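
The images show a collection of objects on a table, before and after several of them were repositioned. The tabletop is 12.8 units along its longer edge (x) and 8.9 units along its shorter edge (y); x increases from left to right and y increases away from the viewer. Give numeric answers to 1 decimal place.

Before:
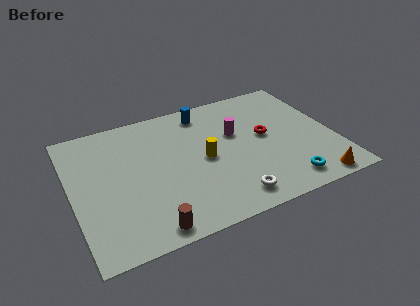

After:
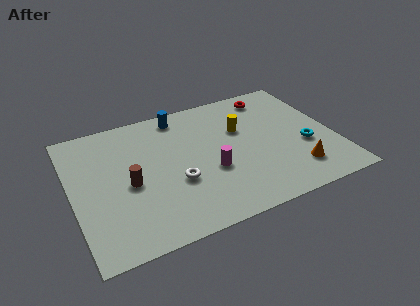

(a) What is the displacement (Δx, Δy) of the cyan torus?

(1.3, 2.1)

The cyan torus was at about (10.0, 1.3) and moved to about (11.3, 3.4).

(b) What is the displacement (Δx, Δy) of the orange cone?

(-0.7, 1.1)

The orange cone was at about (11.3, 0.8) and moved to about (10.6, 1.9).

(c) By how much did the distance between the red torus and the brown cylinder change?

+1.0

The distance was about 7.3 in the first image and 8.3 in the second, so they moved 1.0 units further apart.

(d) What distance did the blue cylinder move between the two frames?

1.2

From (6.8, 7.6) to (5.6, 7.8), the blue cylinder covered √(1.2² + 0.2²) ≈ 1.2 units.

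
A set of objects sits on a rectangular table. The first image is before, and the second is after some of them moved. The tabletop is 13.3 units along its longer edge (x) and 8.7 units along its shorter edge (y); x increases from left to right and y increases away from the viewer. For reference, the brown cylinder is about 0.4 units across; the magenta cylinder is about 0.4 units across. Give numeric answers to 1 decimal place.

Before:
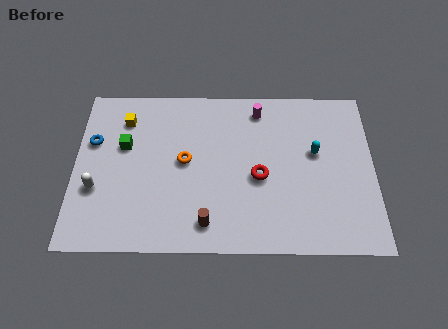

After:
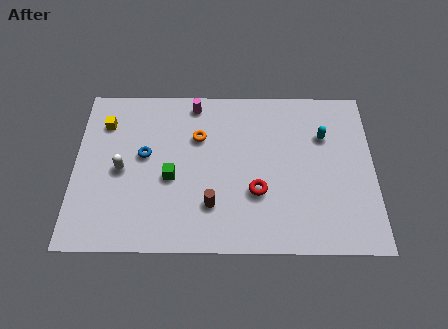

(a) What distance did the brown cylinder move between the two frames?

0.9

From (5.9, 1.4) to (6.1, 2.3), the brown cylinder covered √(0.2² + 0.9²) ≈ 0.9 units.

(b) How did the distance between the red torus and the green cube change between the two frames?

-2.3

Before: roughly 6.2 units apart; after: 3.9. That's 2.3 units closer together.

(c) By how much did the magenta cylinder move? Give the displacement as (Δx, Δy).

(-2.9, 0.3)

The magenta cylinder started near (8.2, 7.4) and ended near (5.3, 7.7).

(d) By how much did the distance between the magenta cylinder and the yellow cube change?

-1.9

They were about 6.0 units apart before and 4.1 after — 1.9 units closer together.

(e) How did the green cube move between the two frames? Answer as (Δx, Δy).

(2.1, -1.7)

The green cube was at about (2.2, 5.4) and moved to about (4.3, 3.7).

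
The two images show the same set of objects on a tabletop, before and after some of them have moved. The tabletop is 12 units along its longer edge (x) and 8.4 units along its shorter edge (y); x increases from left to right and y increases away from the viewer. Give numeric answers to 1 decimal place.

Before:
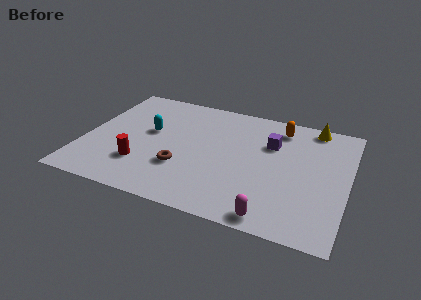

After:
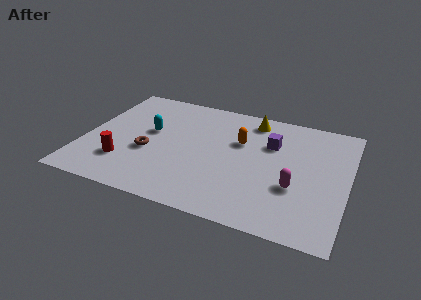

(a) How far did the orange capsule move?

2.3

The orange capsule moved from about (8.7, 7.0) to (7.0, 5.4), a distance of √(1.7² + 1.6²) ≈ 2.3.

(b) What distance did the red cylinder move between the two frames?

0.8

From (2.8, 2.3) to (2.0, 2.2), the red cylinder covered √(0.8² + 0.1²) ≈ 0.8 units.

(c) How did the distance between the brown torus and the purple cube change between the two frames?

+1.1

They were about 4.8 units apart before and 5.9 after — 1.1 units further apart.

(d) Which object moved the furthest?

the yellow cone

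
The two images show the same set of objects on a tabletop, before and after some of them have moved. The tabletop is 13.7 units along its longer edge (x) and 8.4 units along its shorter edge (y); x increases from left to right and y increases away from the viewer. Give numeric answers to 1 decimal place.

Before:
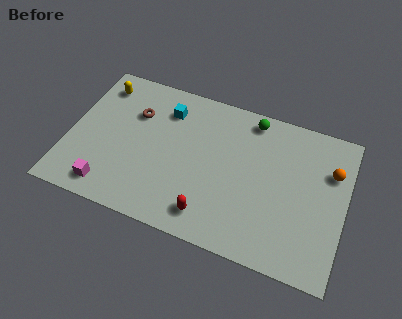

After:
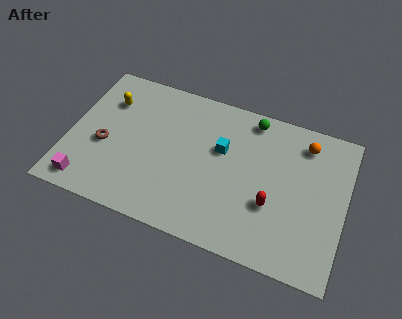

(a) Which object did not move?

the green sphere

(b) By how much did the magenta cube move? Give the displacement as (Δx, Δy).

(-1.1, -0.1)

The magenta cube was at about (2.3, 1.2) and moved to about (1.2, 1.1).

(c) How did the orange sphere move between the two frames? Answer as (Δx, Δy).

(-1.4, 1.1)

From the two frames, the orange sphere sits at roughly (12.9, 5.8) before and (11.5, 6.9) after.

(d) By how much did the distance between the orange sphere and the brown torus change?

+0.5

They were about 9.8 units apart before and 10.3 after — 0.5 units further apart.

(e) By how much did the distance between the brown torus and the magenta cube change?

-2.2

Before: roughly 4.7 units apart; after: 2.5. That's 2.2 units closer together.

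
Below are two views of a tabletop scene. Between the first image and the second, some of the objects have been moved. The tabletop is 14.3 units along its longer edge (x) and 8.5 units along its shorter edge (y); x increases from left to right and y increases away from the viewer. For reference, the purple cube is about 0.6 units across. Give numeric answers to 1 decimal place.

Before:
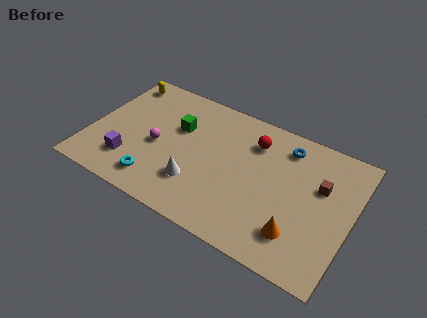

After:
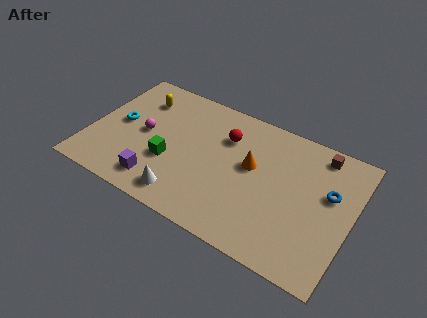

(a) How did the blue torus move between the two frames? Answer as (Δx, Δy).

(2.6, -1.8)

The blue torus was at about (10.4, 7.0) and moved to about (13.0, 5.2).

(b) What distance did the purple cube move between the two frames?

1.8

From (2.4, 2.1) to (4.1, 1.5), the purple cube covered √(1.7² + 0.6²) ≈ 1.8 units.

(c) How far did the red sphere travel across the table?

1.6

The red sphere was near (8.7, 6.5) before and (7.2, 6.1) after, so it travelled √(1.5² + 0.4²) ≈ 1.6 units.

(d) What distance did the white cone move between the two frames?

1.2

The white cone was near (6.1, 2.4) before and (5.6, 1.3) after, so it travelled √(0.5² + 1.1²) ≈ 1.2 units.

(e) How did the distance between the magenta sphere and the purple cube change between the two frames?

+0.9

Before: roughly 2.1 units apart; after: 3.0. That's 0.9 units further apart.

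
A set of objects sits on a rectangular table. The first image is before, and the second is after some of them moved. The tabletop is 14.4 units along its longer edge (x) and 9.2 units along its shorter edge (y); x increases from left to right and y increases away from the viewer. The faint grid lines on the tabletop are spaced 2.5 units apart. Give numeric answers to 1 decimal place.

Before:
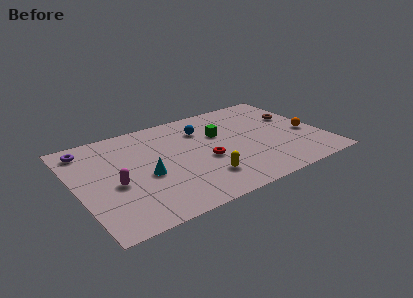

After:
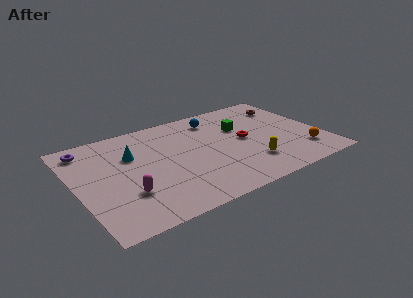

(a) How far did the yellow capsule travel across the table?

2.8

The yellow capsule moved from about (7.0, 2.2) to (9.8, 2.3), a distance of √(2.8² + 0.1²) ≈ 2.8.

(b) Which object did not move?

the purple torus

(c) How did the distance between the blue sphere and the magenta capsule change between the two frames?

+1.3

Before: roughly 6.3 units apart; after: 7.6. That's 1.3 units further apart.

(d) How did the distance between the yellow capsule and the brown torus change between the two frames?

-1.4

Before: roughly 7.2 units apart; after: 5.8. That's 1.4 units closer together.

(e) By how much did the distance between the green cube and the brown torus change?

-1.3

Before: roughly 4.6 units apart; after: 3.3. That's 1.3 units closer together.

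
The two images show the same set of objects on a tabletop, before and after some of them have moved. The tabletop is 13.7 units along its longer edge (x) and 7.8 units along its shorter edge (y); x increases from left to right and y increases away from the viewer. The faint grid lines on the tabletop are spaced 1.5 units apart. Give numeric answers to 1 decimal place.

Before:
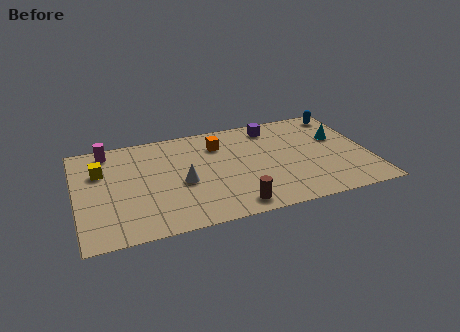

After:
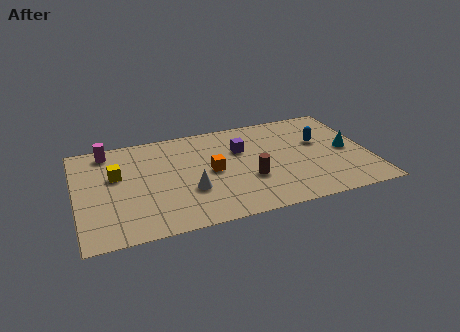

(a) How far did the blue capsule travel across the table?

2.4

The blue capsule was near (12.8, 6.8) before and (11.5, 4.8) after, so it travelled √(1.3² + 2.0²) ≈ 2.4 units.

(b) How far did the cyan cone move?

1.1

From (12.4, 4.9) to (12.7, 3.8), the cyan cone covered √(0.3² + 1.1²) ≈ 1.1 units.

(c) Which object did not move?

the magenta cylinder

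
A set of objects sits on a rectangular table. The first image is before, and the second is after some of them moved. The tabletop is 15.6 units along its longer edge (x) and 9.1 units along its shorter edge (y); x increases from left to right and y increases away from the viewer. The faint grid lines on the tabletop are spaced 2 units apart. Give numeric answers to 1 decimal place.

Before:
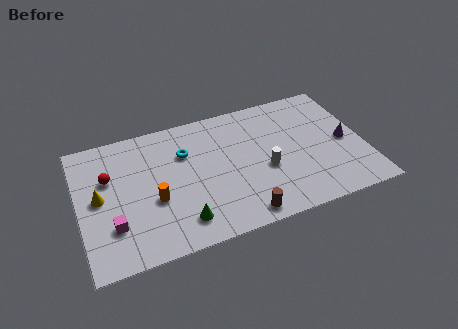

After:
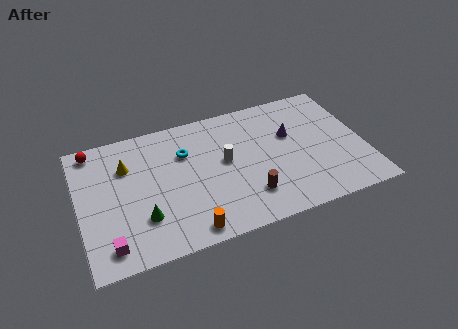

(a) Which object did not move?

the cyan torus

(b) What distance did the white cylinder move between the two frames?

2.5

From (10.1, 3.7) to (8.0, 5.0), the white cylinder covered √(2.1² + 1.3²) ≈ 2.5 units.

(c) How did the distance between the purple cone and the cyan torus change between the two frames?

-3.1

They were about 8.9 units apart before and 5.8 after — 3.1 units closer together.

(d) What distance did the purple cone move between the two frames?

3.2

From (14.6, 4.3) to (11.7, 5.7), the purple cone covered √(2.9² + 1.4²) ≈ 3.2 units.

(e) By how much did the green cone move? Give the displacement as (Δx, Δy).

(-2.0, 0.9)

The green cone started near (5.3, 1.7) and ended near (3.3, 2.6).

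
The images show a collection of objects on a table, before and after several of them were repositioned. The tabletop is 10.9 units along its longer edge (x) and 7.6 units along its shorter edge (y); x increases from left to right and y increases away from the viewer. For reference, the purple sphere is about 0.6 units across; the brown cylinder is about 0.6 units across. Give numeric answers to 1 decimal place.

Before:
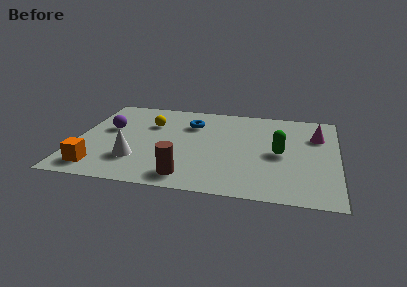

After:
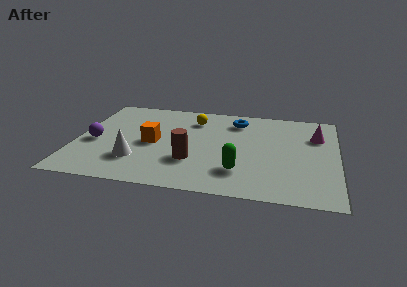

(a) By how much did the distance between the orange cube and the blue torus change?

-1.4

The distance was about 5.6 in the first image and 4.2 in the second, so they moved 1.4 units closer together.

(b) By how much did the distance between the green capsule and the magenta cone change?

+2.3

Before: roughly 2.3 units apart; after: 4.6. That's 2.3 units further apart.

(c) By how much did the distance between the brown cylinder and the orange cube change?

-1.6

The distance was about 3.7 in the first image and 2.1 in the second, so they moved 1.6 units closer together.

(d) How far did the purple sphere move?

1.3

The purple sphere moved from about (1.3, 4.5) to (0.8, 3.3), a distance of √(0.5² + 1.2²) ≈ 1.3.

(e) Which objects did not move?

the magenta cone and the white cone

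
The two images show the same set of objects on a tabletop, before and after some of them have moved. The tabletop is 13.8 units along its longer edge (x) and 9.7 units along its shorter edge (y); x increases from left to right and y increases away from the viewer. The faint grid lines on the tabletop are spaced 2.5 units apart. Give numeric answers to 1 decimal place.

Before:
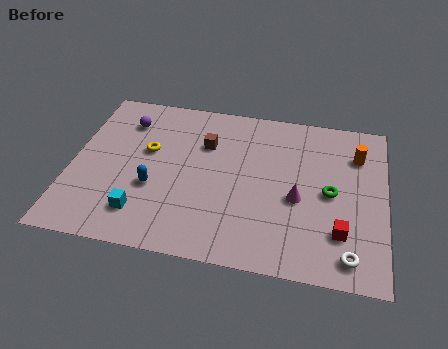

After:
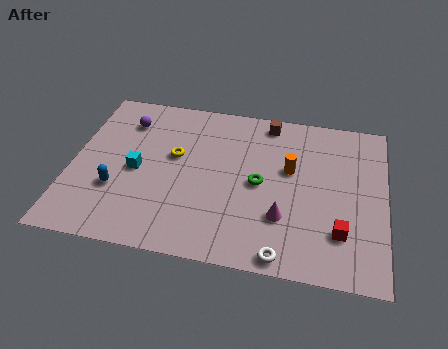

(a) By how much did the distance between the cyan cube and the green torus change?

-3.1

They were about 8.5 units apart before and 5.4 after — 3.1 units closer together.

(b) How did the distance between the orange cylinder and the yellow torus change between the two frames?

-4.2

The distance was about 9.3 in the first image and 5.1 in the second, so they moved 4.2 units closer together.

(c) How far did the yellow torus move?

1.2

The yellow torus moved from about (3.3, 5.8) to (4.5, 5.7), a distance of √(1.2² + 0.1²) ≈ 1.2.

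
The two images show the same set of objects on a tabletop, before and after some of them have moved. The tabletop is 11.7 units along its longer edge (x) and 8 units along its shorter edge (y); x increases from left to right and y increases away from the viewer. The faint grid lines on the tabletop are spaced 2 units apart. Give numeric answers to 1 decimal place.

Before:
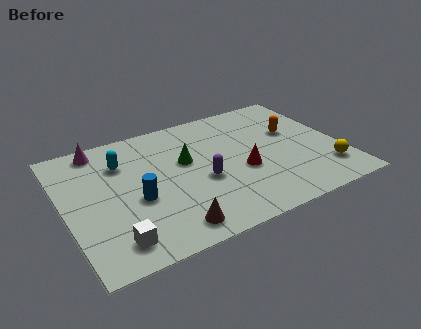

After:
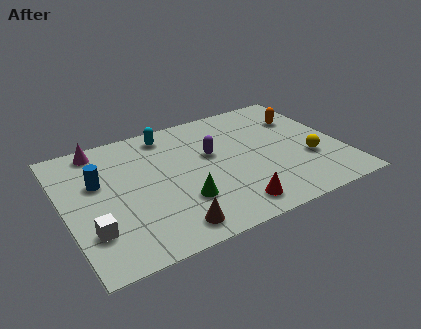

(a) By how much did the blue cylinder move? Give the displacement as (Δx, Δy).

(-1.4, 1.7)

From the two frames, the blue cylinder sits at roughly (2.9, 3.3) before and (1.5, 5.0) after.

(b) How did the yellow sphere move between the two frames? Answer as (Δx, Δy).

(-0.6, 1.0)

The yellow sphere started near (10.8, 1.8) and ended near (10.2, 2.8).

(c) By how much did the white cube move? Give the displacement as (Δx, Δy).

(-0.8, 0.9)

The white cube started near (1.7, 1.3) and ended near (0.9, 2.2).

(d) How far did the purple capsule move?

1.6

From (5.7, 3.3) to (6.3, 4.8), the purple capsule covered √(0.6² + 1.5²) ≈ 1.6 units.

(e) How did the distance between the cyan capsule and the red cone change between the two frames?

+0.5

They were about 5.5 units apart before and 6.0 after — 0.5 units further apart.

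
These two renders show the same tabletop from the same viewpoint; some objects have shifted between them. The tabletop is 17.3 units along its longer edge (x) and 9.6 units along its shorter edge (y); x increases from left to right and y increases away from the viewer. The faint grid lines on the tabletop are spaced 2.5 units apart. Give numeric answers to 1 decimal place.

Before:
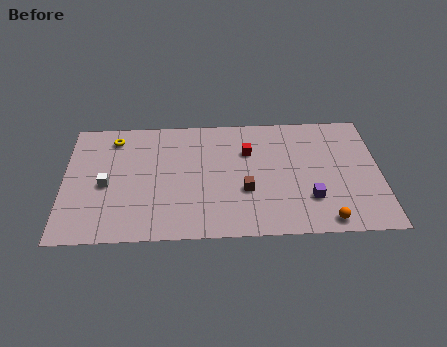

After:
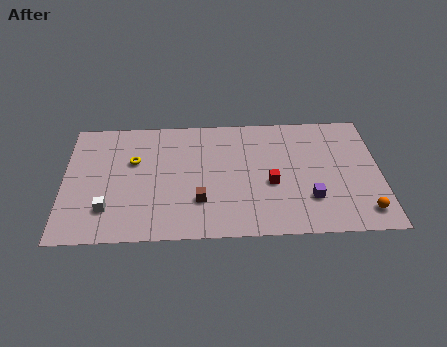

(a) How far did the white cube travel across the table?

1.9

The white cube moved from about (2.3, 4.3) to (2.4, 2.4), a distance of √(0.1² + 1.9²) ≈ 1.9.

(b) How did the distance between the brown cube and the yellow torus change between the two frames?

-3.6

Before: roughly 8.5 units apart; after: 4.9. That's 3.6 units closer together.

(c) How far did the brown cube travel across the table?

2.6

The brown cube moved from about (9.9, 3.5) to (7.4, 2.8), a distance of √(2.5² + 0.7²) ≈ 2.6.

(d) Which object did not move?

the purple cube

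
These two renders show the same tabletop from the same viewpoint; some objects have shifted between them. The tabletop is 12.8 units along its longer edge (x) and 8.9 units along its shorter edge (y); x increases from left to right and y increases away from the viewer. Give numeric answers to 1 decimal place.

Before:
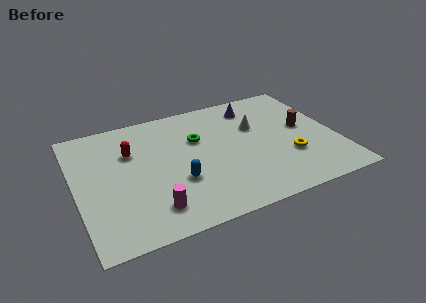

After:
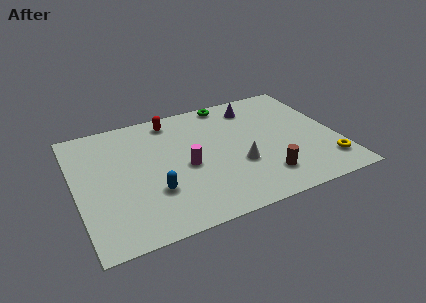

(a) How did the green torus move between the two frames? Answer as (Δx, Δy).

(1.8, 2.3)

From the two frames, the green torus sits at roughly (6.1, 5.8) before and (7.9, 8.1) after.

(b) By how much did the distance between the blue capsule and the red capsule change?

+1.6

Before: roughly 3.5 units apart; after: 5.1. That's 1.6 units further apart.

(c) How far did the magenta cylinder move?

3.0

From (3.4, 1.7) to (5.3, 4.0), the magenta cylinder covered √(1.9² + 2.3²) ≈ 3.0 units.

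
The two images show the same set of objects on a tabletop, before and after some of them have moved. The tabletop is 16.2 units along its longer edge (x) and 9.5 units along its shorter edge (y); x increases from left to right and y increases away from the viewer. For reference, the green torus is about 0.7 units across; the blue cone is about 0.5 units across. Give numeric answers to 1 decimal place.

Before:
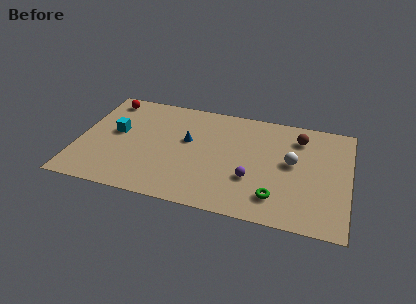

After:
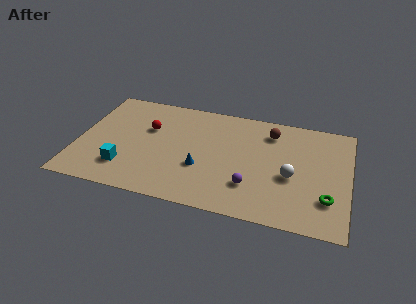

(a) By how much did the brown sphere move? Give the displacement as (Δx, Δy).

(-1.7, 0.1)

The brown sphere was at about (13.1, 7.5) and moved to about (11.4, 7.6).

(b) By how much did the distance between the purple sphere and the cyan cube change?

-1.1

They were about 8.6 units apart before and 7.5 after — 1.1 units closer together.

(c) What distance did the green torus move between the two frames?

3.1

From (12.0, 2.0) to (15.0, 2.6), the green torus covered √(3.0² + 0.6²) ≈ 3.1 units.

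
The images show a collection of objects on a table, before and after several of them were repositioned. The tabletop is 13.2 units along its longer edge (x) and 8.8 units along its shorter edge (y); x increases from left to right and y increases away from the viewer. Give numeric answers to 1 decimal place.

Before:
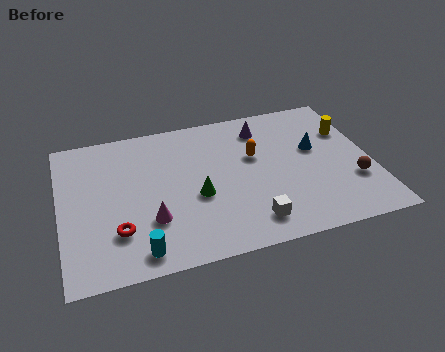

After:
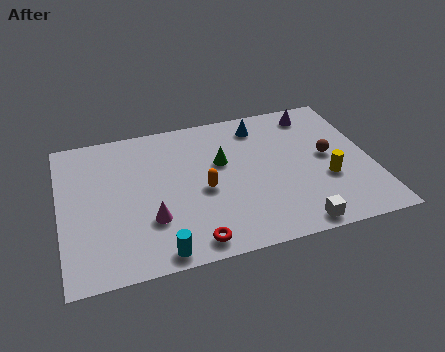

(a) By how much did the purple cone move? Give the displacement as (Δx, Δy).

(2.3, 0.4)

The purple cone was at about (8.8, 7.1) and moved to about (11.1, 7.5).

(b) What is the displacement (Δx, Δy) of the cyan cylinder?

(0.8, -0.3)

The cyan cylinder started near (3.1, 1.1) and ended near (3.9, 0.8).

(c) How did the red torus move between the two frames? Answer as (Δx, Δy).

(3.0, -1.4)

The red torus started near (2.3, 2.4) and ended near (5.3, 1.0).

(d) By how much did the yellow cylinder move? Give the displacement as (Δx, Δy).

(-1.2, -2.8)

The yellow cylinder started near (12.4, 6.0) and ended near (11.2, 3.2).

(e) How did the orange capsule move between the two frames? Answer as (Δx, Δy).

(-2.3, -1.5)

The orange capsule was at about (8.3, 5.4) and moved to about (6.0, 3.9).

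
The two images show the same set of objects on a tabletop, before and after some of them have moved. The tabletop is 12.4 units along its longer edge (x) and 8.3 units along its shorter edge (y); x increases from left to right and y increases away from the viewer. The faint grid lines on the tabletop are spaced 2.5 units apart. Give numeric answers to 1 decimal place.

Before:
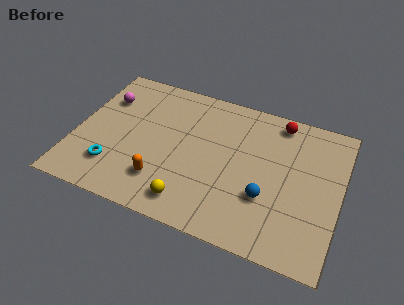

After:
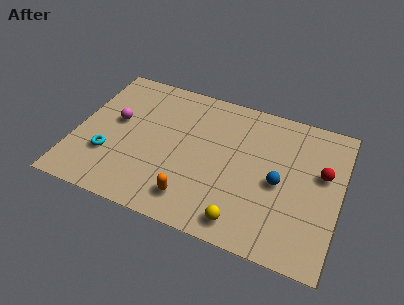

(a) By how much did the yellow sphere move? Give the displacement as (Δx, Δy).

(2.5, -0.2)

From the two frames, the yellow sphere sits at roughly (5.7, 1.3) before and (8.2, 1.1) after.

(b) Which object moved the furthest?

the red sphere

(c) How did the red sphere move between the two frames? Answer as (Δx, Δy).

(2.2, -2.3)

The red sphere started near (9.3, 7.3) and ended near (11.5, 5.0).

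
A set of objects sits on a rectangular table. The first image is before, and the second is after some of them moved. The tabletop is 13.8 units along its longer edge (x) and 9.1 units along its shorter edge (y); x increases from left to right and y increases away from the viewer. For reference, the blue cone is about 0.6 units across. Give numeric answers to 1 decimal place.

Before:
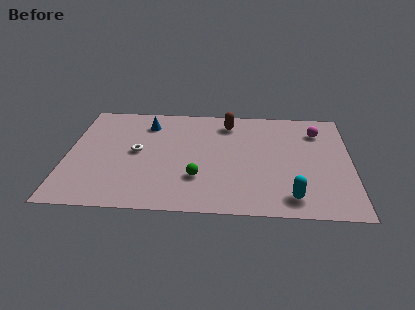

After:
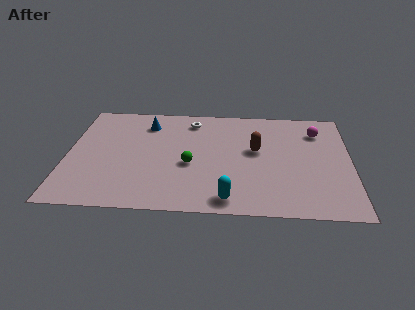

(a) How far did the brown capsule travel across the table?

2.7

The brown capsule moved from about (7.8, 7.5) to (9.2, 5.2), a distance of √(1.4² + 2.3²) ≈ 2.7.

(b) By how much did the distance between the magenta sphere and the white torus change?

-2.9

Before: roughly 9.1 units apart; after: 6.2. That's 2.9 units closer together.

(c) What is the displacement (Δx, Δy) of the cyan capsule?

(-3.0, -0.3)

The cyan capsule started near (10.9, 1.4) and ended near (7.9, 1.1).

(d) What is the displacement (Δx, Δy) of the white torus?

(2.6, 2.9)

The white torus started near (3.4, 4.7) and ended near (6.0, 7.6).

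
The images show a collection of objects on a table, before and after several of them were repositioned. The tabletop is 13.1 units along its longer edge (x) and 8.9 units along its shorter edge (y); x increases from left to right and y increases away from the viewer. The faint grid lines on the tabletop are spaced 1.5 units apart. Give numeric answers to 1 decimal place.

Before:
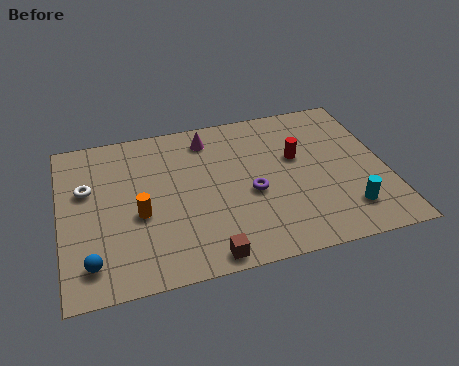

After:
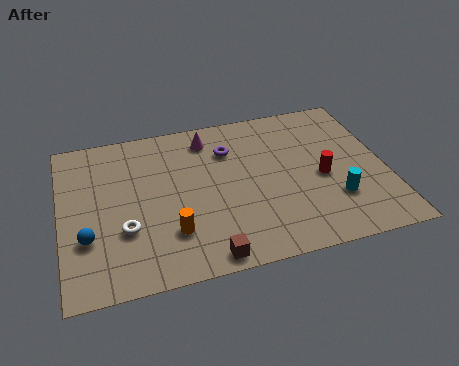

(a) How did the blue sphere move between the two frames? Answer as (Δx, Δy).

(-0.1, 1.3)

The blue sphere started near (1.1, 1.6) and ended near (1.0, 2.9).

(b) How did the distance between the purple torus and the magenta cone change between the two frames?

-2.7

The distance was about 3.9 in the first image and 1.2 in the second, so they moved 2.7 units closer together.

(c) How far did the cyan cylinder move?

0.8

The cyan cylinder was near (11.3, 1.9) before and (10.9, 2.6) after, so it travelled √(0.4² + 0.7²) ≈ 0.8 units.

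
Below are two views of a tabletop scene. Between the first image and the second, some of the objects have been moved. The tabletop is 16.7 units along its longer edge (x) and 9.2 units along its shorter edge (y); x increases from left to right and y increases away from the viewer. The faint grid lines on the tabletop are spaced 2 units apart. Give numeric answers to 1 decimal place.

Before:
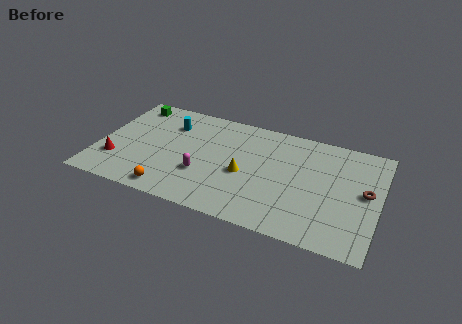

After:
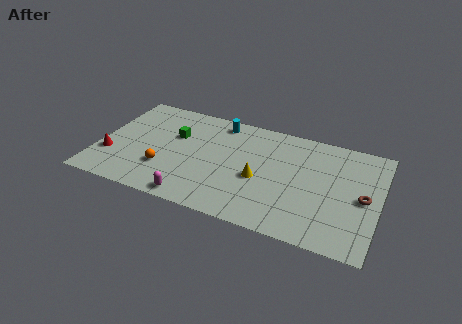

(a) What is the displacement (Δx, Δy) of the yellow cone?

(0.9, -0.1)

The yellow cone started near (8.8, 4.0) and ended near (9.7, 3.9).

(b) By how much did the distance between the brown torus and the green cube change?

-3.2

They were about 14.7 units apart before and 11.5 after — 3.2 units closer together.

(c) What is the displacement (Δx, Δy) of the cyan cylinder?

(2.9, 1.2)

From the two frames, the cyan cylinder sits at roughly (4.0, 6.8) before and (6.9, 8.0) after.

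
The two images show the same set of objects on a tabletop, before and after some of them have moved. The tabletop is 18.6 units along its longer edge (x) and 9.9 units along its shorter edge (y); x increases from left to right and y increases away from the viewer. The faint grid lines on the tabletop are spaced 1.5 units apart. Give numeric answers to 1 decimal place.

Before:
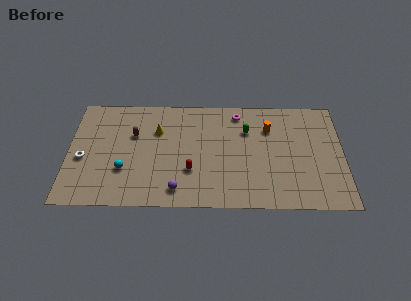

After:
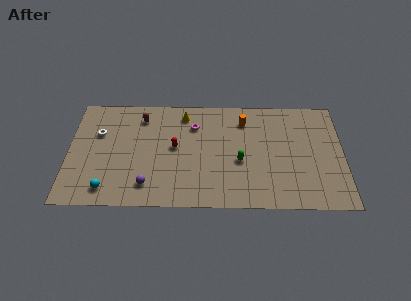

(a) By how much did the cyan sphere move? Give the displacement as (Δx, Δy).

(-1.1, -1.7)

From the two frames, the cyan sphere sits at roughly (3.8, 3.2) before and (2.7, 1.5) after.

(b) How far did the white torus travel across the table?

2.5

The white torus moved from about (1.0, 4.2) to (2.0, 6.5), a distance of √(1.0² + 2.3²) ≈ 2.5.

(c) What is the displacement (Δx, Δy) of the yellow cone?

(1.8, 1.5)

The yellow cone was at about (6.0, 6.8) and moved to about (7.8, 8.3).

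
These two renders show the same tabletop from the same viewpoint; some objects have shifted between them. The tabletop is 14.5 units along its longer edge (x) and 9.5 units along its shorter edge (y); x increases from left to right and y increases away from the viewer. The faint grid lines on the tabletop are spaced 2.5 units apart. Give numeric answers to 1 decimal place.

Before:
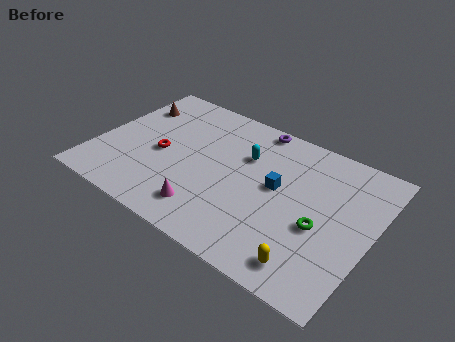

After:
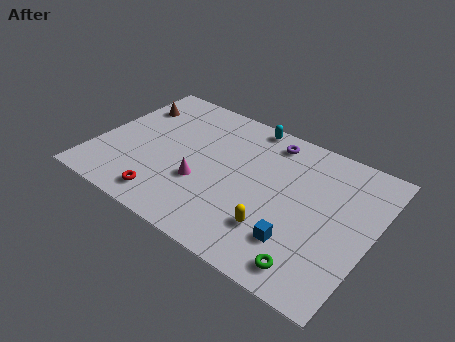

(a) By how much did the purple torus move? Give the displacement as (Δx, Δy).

(0.9, -0.6)

The purple torus started near (7.7, 8.7) and ended near (8.6, 8.1).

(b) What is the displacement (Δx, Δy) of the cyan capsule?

(-0.3, 2.3)

The cyan capsule started near (7.6, 6.4) and ended near (7.3, 8.7).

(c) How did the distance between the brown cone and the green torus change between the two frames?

+1.0

Before: roughly 11.2 units apart; after: 12.2. That's 1.0 units further apart.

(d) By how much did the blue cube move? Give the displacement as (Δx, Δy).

(1.6, -2.8)

From the two frames, the blue cube sits at roughly (9.5, 5.2) before and (11.1, 2.4) after.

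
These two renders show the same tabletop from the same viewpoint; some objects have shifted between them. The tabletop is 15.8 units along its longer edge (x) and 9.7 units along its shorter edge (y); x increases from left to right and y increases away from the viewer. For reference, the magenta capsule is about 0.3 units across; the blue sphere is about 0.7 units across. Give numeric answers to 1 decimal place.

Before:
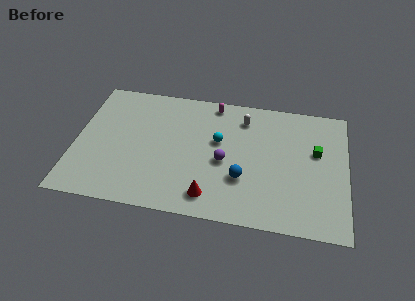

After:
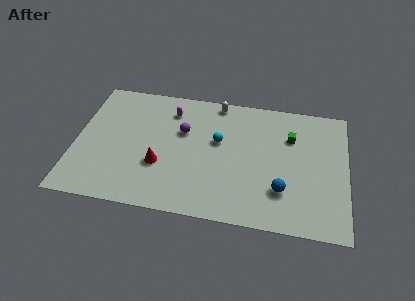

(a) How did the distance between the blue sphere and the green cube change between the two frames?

-0.9

They were about 5.0 units apart before and 4.1 after — 0.9 units closer together.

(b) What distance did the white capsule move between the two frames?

1.9

The white capsule was near (9.7, 7.8) before and (8.1, 8.8) after, so it travelled √(1.6² + 1.0²) ≈ 1.9 units.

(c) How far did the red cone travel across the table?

3.5

The red cone was near (8.0, 1.6) before and (5.0, 3.4) after, so it travelled √(3.0² + 1.8²) ≈ 3.5 units.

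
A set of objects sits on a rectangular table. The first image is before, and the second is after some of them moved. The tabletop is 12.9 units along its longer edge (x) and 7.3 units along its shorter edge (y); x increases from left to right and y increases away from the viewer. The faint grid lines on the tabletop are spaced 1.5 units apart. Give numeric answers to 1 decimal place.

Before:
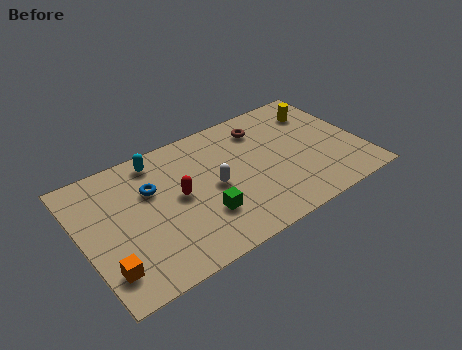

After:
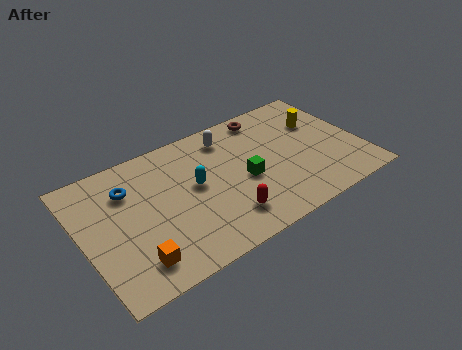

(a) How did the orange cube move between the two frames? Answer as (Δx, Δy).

(1.2, -0.2)

From the two frames, the orange cube sits at roughly (0.8, 1.6) before and (2.0, 1.4) after.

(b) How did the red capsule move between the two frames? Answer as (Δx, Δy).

(1.8, -2.2)

The red capsule was at about (4.4, 3.8) and moved to about (6.2, 1.6).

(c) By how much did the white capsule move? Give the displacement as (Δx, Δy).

(1.1, 2.5)

The white capsule was at about (6.0, 3.5) and moved to about (7.1, 6.0).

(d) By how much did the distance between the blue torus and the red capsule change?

+3.9

The distance was about 1.5 in the first image and 5.4 in the second, so they moved 3.9 units further apart.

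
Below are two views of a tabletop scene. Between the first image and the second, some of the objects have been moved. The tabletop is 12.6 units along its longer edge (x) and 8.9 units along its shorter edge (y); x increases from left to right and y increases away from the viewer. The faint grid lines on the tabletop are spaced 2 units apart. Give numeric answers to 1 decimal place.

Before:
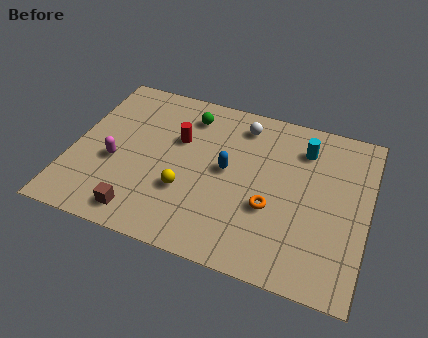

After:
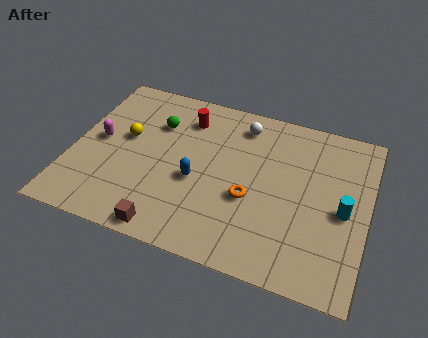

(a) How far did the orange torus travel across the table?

0.9

From (8.6, 3.3) to (7.7, 3.5), the orange torus covered √(0.9² + 0.2²) ≈ 0.9 units.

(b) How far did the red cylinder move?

1.3

From (4.4, 5.7) to (4.6, 7.0), the red cylinder covered √(0.2² + 1.3²) ≈ 1.3 units.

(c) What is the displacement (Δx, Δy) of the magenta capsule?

(-0.8, 1.0)

The magenta capsule started near (1.9, 3.6) and ended near (1.1, 4.6).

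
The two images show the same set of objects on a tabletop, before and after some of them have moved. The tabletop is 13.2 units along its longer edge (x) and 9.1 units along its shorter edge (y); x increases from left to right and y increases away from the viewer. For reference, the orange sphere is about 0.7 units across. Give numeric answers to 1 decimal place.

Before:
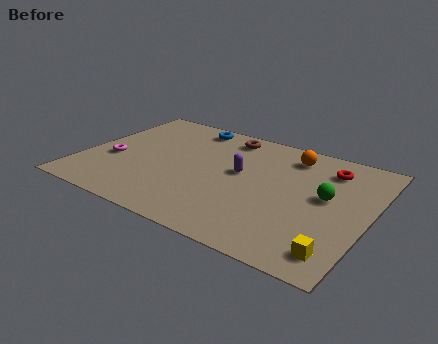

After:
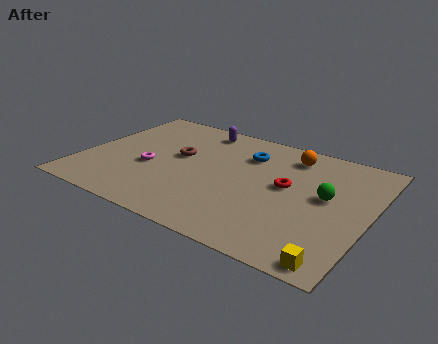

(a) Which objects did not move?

the green sphere and the orange sphere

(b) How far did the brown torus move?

3.2

From (6.1, 7.8) to (4.3, 5.2), the brown torus covered √(1.8² + 2.6²) ≈ 3.2 units.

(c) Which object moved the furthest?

the purple capsule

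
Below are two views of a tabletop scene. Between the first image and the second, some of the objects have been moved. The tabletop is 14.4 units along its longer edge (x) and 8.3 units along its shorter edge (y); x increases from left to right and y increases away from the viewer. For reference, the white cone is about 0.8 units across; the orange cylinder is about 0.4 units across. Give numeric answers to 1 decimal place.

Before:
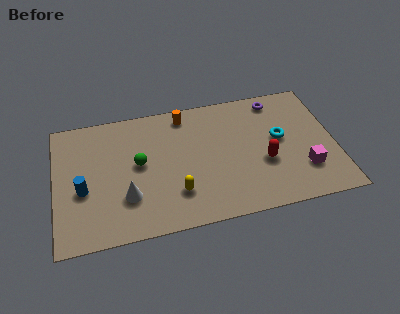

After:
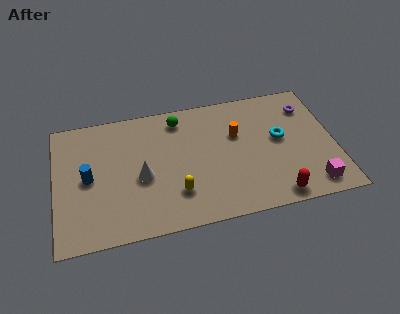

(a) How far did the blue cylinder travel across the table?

0.8

The blue cylinder was near (1.4, 3.4) before and (1.7, 4.1) after, so it travelled √(0.3² + 0.7²) ≈ 0.8 units.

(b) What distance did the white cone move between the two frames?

1.4

From (3.6, 2.5) to (4.4, 3.6), the white cone covered √(0.8² + 1.1²) ≈ 1.4 units.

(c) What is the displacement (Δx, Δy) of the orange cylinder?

(2.6, -1.9)

The orange cylinder was at about (6.8, 7.2) and moved to about (9.4, 5.3).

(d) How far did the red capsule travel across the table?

2.3

The red capsule moved from about (10.7, 3.2) to (11.1, 0.9), a distance of √(0.4² + 2.3²) ≈ 2.3.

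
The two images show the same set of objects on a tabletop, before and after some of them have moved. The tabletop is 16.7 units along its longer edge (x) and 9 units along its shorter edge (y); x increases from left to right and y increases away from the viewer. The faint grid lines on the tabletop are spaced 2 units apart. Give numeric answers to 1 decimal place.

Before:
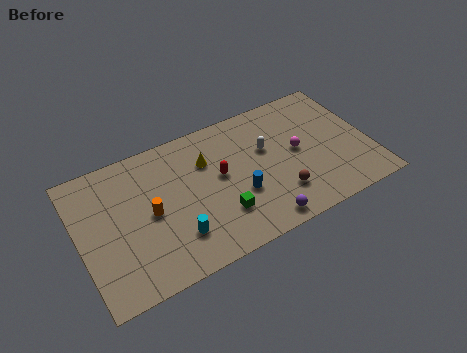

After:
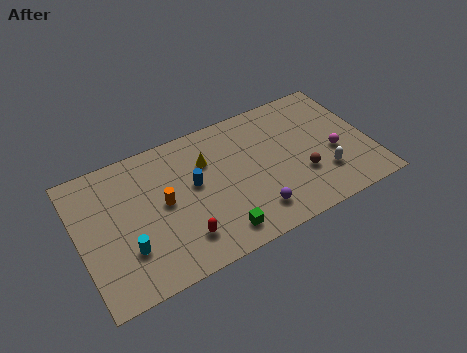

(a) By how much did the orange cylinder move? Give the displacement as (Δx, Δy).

(0.8, 0.3)

The orange cylinder started near (4.0, 4.4) and ended near (4.8, 4.7).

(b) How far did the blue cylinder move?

3.0

The blue cylinder moved from about (9.0, 3.3) to (6.6, 5.1), a distance of √(2.4² + 1.8²) ≈ 3.0.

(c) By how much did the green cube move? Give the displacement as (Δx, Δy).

(-0.3, -1.1)

The green cube was at about (7.8, 2.5) and moved to about (7.5, 1.4).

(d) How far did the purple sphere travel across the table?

0.9

The purple sphere moved from about (9.9, 1.0) to (9.6, 1.8), a distance of √(0.3² + 0.8²) ≈ 0.9.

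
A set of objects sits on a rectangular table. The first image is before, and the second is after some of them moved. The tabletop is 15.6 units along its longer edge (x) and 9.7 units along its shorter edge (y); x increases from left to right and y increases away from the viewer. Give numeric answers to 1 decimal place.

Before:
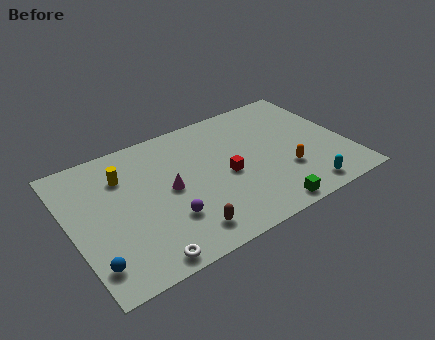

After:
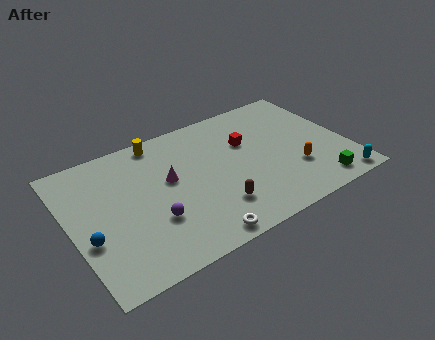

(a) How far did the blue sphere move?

1.7

The blue sphere was near (0.8, 1.9) before and (0.8, 3.6) after, so it travelled √(0.0² + 1.7²) ≈ 1.7 units.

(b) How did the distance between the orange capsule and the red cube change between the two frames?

+0.5

The distance was about 3.5 in the first image and 4.0 in the second, so they moved 0.5 units further apart.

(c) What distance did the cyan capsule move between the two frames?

2.0

From (12.6, 1.2) to (14.6, 0.9), the cyan capsule covered √(2.0² + 0.3²) ≈ 2.0 units.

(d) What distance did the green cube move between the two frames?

3.1

The green cube was near (10.3, 0.9) before and (13.4, 1.3) after, so it travelled √(3.1² + 0.4²) ≈ 3.1 units.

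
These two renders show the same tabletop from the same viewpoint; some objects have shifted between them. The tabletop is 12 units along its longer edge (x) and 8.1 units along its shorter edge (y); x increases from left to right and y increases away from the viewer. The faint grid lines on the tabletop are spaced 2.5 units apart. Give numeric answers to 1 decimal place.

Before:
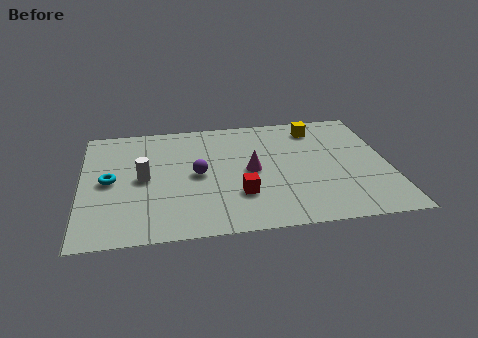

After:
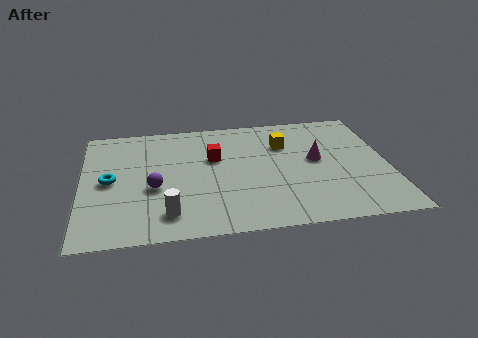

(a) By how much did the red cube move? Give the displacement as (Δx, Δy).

(-0.9, 2.7)

The red cube started near (6.1, 2.4) and ended near (5.2, 5.1).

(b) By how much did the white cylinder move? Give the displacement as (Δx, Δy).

(0.9, -2.5)

The white cylinder started near (2.4, 4.0) and ended near (3.3, 1.5).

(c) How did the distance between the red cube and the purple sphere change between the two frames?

+0.7

They were about 2.3 units apart before and 3.0 after — 0.7 units further apart.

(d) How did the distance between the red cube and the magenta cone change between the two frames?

+2.4

The distance was about 1.7 in the first image and 4.1 in the second, so they moved 2.4 units further apart.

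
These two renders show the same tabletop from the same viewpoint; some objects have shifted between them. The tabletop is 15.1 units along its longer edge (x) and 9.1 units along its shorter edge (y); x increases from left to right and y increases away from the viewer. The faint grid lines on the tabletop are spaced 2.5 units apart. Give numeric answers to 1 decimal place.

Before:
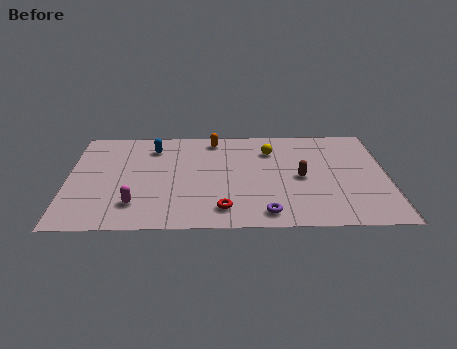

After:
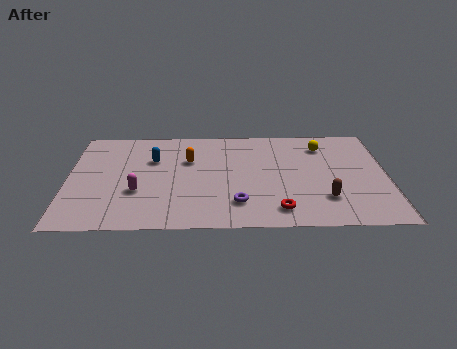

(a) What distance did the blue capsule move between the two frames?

1.1

The blue capsule was near (4.0, 7.2) before and (4.0, 6.1) after, so it travelled √(0.0² + 1.1²) ≈ 1.1 units.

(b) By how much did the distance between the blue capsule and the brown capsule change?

+1.3

The distance was about 7.6 in the first image and 8.9 in the second, so they moved 1.3 units further apart.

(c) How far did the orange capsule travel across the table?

2.2

From (6.9, 7.9) to (5.7, 6.0), the orange capsule covered √(1.2² + 1.9²) ≈ 2.2 units.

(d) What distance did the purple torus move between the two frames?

1.6

The purple torus moved from about (9.3, 1.2) to (8.0, 2.1), a distance of √(1.3² + 0.9²) ≈ 1.6.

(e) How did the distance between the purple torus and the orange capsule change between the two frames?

-2.6

They were about 7.1 units apart before and 4.5 after — 2.6 units closer together.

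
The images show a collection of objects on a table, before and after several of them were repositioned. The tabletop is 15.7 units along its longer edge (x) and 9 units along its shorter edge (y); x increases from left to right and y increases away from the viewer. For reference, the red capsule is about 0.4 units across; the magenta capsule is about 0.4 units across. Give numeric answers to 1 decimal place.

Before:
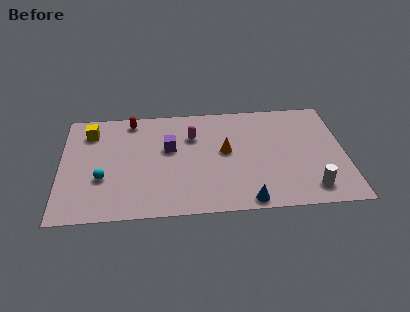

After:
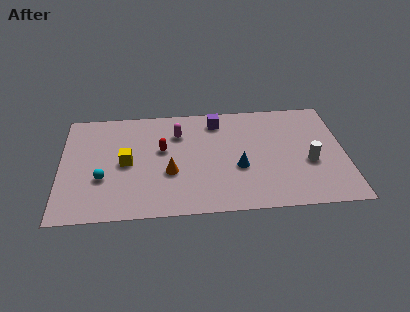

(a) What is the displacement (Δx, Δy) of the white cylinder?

(0.0, 2.1)

From the two frames, the white cylinder sits at roughly (13.7, 1.5) before and (13.7, 3.6) after.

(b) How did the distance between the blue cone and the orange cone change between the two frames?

-0.4

They were about 4.2 units apart before and 3.8 after — 0.4 units closer together.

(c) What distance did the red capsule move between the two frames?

3.1

The red capsule moved from about (3.9, 7.9) to (5.6, 5.3), a distance of √(1.7² + 2.6²) ≈ 3.1.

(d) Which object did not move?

the cyan sphere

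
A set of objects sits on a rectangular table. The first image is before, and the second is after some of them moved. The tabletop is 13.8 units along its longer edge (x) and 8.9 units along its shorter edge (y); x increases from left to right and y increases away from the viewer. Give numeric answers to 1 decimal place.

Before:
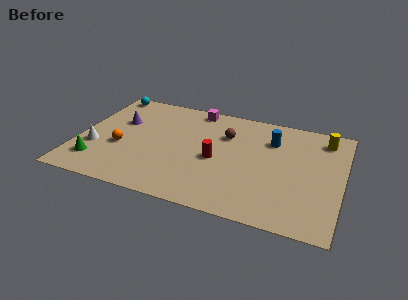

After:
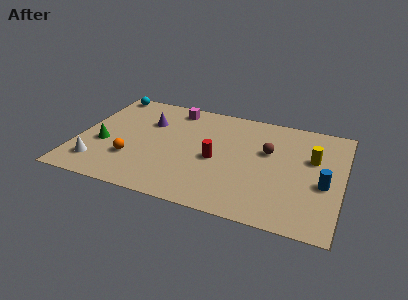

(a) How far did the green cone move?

1.6

The green cone was near (1.2, 1.9) before and (1.4, 3.5) after, so it travelled √(0.2² + 1.6²) ≈ 1.6 units.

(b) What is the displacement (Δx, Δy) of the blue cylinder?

(2.9, -2.8)

From the two frames, the blue cylinder sits at roughly (10.0, 6.5) before and (12.9, 3.7) after.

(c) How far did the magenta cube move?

1.1

The magenta cube moved from about (5.8, 8.0) to (4.7, 7.7), a distance of √(1.1² + 0.3²) ≈ 1.1.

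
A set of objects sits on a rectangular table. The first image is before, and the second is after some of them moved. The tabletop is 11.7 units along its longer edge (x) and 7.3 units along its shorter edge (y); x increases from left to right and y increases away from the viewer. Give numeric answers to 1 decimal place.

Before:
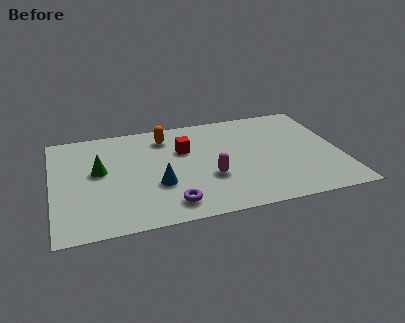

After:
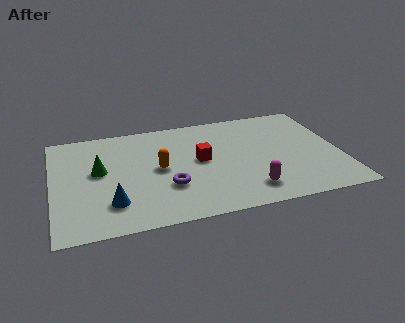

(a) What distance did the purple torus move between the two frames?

1.2

From (4.6, 1.2) to (4.6, 2.4), the purple torus covered √(0.0² + 1.2²) ≈ 1.2 units.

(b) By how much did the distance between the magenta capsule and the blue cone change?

+3.4

Before: roughly 2.1 units apart; after: 5.5. That's 3.4 units further apart.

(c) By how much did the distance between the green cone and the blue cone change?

-0.4

The distance was about 2.7 in the first image and 2.3 in the second, so they moved 0.4 units closer together.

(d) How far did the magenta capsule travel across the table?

1.9

The magenta capsule was near (6.3, 2.6) before and (7.8, 1.4) after, so it travelled √(1.5² + 1.2²) ≈ 1.9 units.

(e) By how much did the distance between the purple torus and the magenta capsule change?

+1.2

The distance was about 2.2 in the first image and 3.4 in the second, so they moved 1.2 units further apart.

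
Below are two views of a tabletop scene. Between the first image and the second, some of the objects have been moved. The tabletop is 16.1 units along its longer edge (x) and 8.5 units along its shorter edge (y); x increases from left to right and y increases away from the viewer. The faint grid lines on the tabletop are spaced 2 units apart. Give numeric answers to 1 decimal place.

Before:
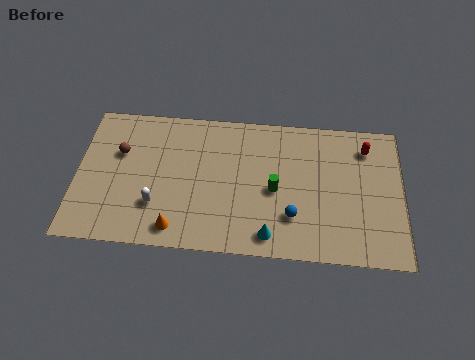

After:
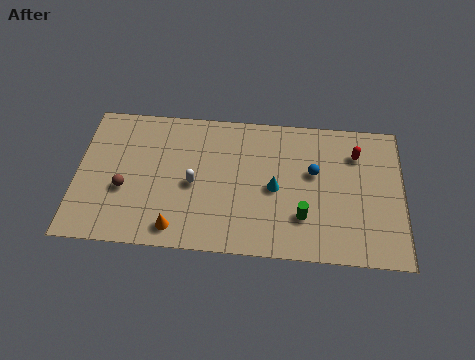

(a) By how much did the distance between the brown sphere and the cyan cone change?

-1.2

Before: roughly 8.6 units apart; after: 7.4. That's 1.2 units closer together.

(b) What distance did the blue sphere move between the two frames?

2.9

From (10.7, 2.4) to (11.7, 5.1), the blue sphere covered √(1.0² + 2.7²) ≈ 2.9 units.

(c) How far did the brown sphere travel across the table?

2.2

From (2.1, 5.5) to (2.4, 3.3), the brown sphere covered √(0.3² + 2.2²) ≈ 2.2 units.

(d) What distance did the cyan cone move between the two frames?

2.8

The cyan cone moved from about (9.6, 1.2) to (9.8, 4.0), a distance of √(0.2² + 2.8²) ≈ 2.8.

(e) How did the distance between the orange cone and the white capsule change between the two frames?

+1.2

The distance was about 1.6 in the first image and 2.8 in the second, so they moved 1.2 units further apart.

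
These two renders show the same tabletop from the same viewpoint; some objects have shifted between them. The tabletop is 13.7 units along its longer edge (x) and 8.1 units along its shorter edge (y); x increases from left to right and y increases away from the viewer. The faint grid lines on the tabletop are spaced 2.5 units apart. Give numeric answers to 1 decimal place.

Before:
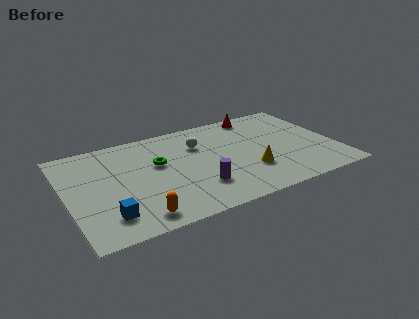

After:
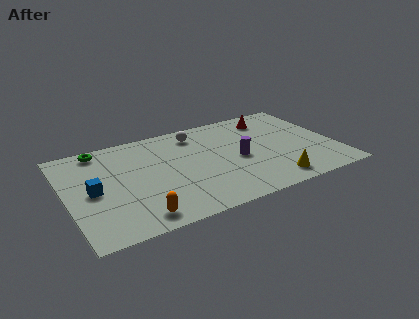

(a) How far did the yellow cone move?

1.6

From (9.1, 2.5) to (10.1, 1.2), the yellow cone covered √(1.0² + 1.3²) ≈ 1.6 units.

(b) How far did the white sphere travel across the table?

1.0

The white sphere moved from about (6.9, 5.7) to (6.9, 6.7), a distance of √(0.0² + 1.0²) ≈ 1.0.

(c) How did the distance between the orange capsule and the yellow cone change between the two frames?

+0.8

The distance was about 6.1 in the first image and 6.9 in the second, so they moved 0.8 units further apart.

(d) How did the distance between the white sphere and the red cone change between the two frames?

+0.3

The distance was about 3.6 in the first image and 3.9 in the second, so they moved 0.3 units further apart.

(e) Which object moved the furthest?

the green torus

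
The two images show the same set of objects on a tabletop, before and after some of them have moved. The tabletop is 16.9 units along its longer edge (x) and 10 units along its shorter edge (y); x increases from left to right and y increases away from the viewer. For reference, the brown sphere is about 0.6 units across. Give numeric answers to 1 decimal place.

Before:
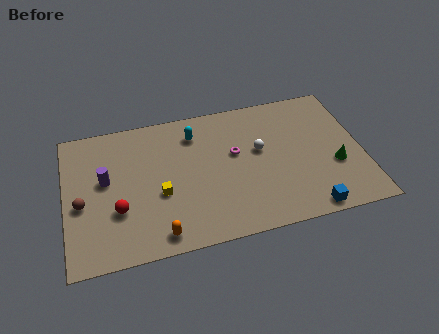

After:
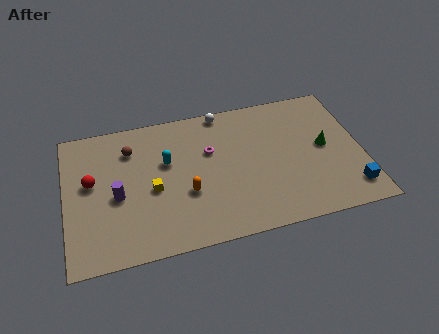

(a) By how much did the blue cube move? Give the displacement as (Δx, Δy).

(2.5, 0.9)

From the two frames, the blue cube sits at roughly (13.5, 0.9) before and (16.0, 1.8) after.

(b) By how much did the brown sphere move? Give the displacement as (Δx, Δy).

(2.9, 3.3)

The brown sphere started near (0.9, 4.3) and ended near (3.8, 7.6).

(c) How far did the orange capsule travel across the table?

3.0

The orange capsule was near (5.1, 1.2) before and (6.8, 3.7) after, so it travelled √(1.7² + 2.5²) ≈ 3.0 units.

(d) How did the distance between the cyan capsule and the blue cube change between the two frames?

+1.9

The distance was about 9.2 in the first image and 11.1 in the second, so they moved 1.9 units further apart.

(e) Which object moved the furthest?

the brown sphere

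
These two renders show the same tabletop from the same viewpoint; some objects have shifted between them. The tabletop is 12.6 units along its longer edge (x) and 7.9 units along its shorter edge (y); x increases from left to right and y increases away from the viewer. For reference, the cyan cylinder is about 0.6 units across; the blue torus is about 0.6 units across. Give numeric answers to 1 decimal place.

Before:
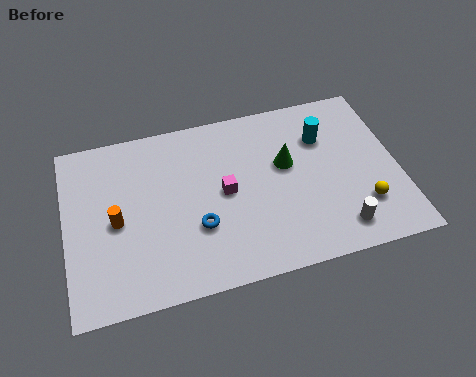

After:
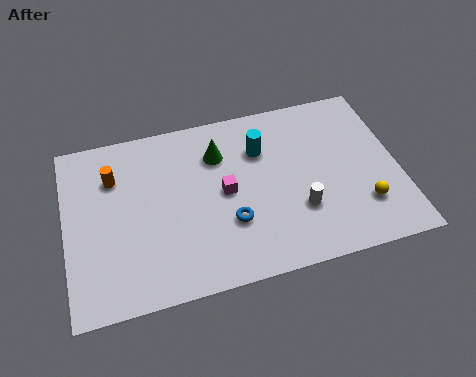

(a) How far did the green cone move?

2.7

The green cone was near (8.4, 4.7) before and (5.9, 5.8) after, so it travelled √(2.5² + 1.1²) ≈ 2.7 units.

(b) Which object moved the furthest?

the green cone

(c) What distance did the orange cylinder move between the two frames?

2.0

The orange cylinder was near (1.9, 3.7) before and (1.9, 5.7) after, so it travelled √(0.0² + 2.0²) ≈ 2.0 units.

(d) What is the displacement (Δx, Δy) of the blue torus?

(1.2, -0.1)

The blue torus started near (4.9, 2.7) and ended near (6.1, 2.6).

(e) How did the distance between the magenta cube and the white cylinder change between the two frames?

-1.8

They were about 4.9 units apart before and 3.1 after — 1.8 units closer together.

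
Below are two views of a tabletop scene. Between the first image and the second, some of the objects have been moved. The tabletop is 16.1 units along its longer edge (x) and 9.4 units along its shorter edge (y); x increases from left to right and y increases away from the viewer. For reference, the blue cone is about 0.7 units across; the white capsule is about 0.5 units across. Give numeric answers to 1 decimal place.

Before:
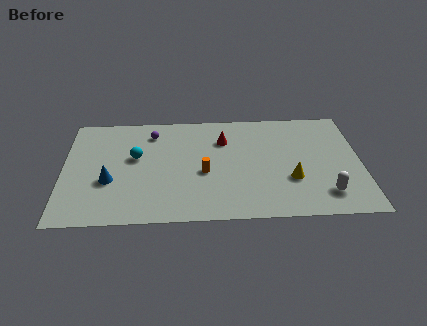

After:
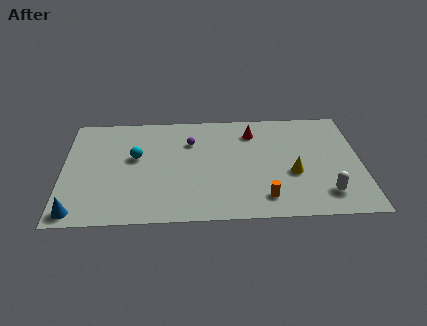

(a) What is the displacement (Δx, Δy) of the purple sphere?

(2.1, -0.9)

The purple sphere was at about (4.8, 7.6) and moved to about (6.9, 6.7).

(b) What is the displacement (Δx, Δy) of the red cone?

(1.6, 0.6)

From the two frames, the red cone sits at roughly (8.7, 6.8) before and (10.3, 7.4) after.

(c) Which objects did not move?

the white capsule and the cyan sphere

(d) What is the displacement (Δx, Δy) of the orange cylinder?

(3.2, -2.3)

The orange cylinder was at about (7.6, 4.0) and moved to about (10.8, 1.7).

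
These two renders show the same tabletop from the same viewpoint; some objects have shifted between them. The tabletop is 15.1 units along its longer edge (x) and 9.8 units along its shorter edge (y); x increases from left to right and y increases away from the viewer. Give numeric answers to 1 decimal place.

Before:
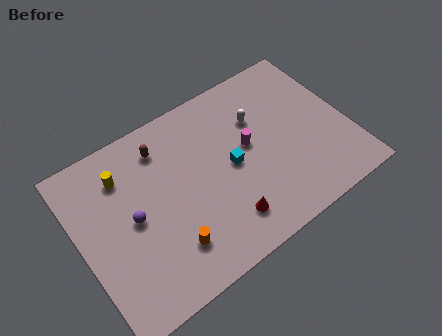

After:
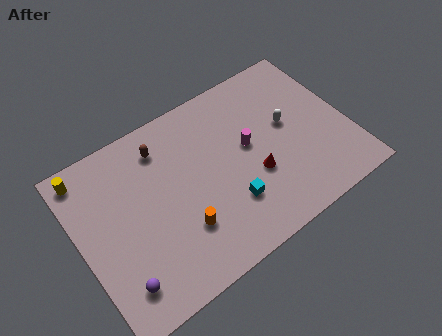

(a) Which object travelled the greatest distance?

the purple sphere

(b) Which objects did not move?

the magenta cylinder and the brown capsule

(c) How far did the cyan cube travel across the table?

2.1

The cyan cube moved from about (8.5, 4.8) to (8.0, 2.8), a distance of √(0.5² + 2.0²) ≈ 2.1.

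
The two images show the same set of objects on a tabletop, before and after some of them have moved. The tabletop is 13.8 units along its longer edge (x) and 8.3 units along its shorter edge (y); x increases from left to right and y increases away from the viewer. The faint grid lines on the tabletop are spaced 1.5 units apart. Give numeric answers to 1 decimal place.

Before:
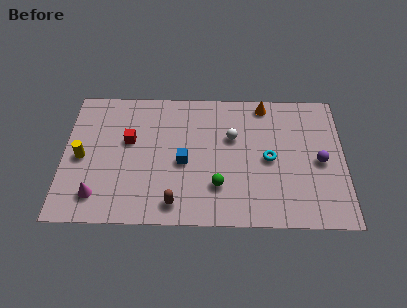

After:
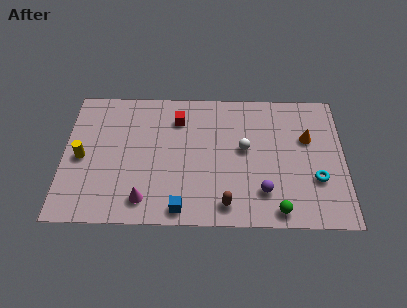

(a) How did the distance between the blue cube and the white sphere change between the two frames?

+1.9

They were about 2.9 units apart before and 4.8 after — 1.9 units further apart.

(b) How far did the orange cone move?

3.0

From (9.9, 7.4) to (12.0, 5.3), the orange cone covered √(2.1² + 2.1²) ≈ 3.0 units.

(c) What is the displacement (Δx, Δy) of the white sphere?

(0.6, -0.7)

From the two frames, the white sphere sits at roughly (8.3, 5.3) before and (8.9, 4.6) after.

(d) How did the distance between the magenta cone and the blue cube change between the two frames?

-2.8

The distance was about 4.7 in the first image and 1.9 in the second, so they moved 2.8 units closer together.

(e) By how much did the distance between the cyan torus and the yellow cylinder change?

+2.4

Before: roughly 9.2 units apart; after: 11.6. That's 2.4 units further apart.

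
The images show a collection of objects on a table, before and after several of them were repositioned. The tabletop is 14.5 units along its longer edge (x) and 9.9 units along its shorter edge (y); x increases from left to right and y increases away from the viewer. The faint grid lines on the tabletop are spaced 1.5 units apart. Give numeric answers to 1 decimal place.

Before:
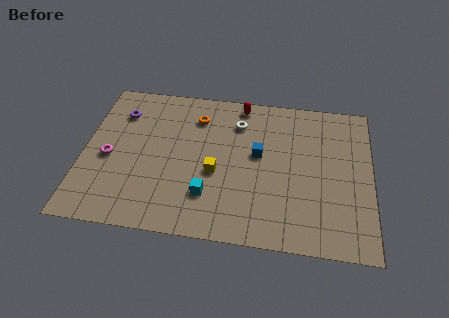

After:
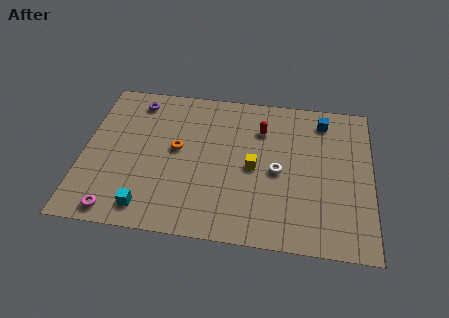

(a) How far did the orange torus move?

2.5

The orange torus moved from about (5.6, 7.7) to (4.7, 5.4), a distance of √(0.9² + 2.3²) ≈ 2.5.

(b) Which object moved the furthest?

the blue cube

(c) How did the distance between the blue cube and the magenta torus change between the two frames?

+4.9

The distance was about 7.6 in the first image and 12.5 in the second, so they moved 4.9 units further apart.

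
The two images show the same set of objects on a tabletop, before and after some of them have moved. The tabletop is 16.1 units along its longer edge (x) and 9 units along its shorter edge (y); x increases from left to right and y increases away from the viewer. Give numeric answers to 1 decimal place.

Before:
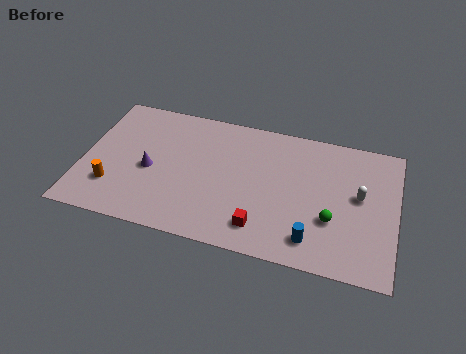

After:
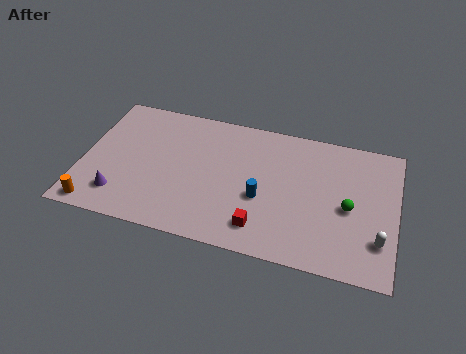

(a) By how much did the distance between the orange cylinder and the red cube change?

+0.7

They were about 7.7 units apart before and 8.4 after — 0.7 units further apart.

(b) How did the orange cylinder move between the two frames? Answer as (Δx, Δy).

(-0.7, -1.5)

The orange cylinder started near (1.7, 2.4) and ended near (1.0, 0.9).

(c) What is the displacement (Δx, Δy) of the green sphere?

(0.8, 1.0)

The green sphere started near (12.9, 3.1) and ended near (13.7, 4.1).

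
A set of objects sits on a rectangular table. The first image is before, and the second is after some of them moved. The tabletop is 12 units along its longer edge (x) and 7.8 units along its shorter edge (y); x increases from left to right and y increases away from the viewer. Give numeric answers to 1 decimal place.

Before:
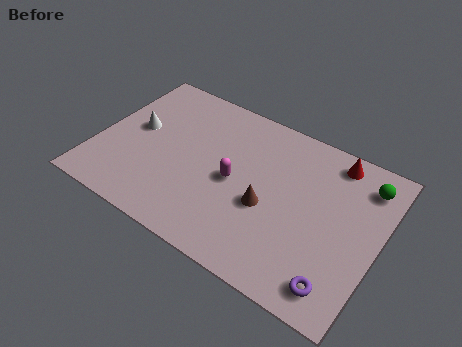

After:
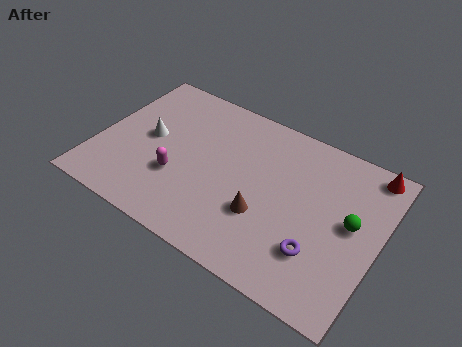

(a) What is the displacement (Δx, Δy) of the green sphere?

(-0.3, -2.1)

The green sphere started near (11.1, 6.3) and ended near (10.8, 4.2).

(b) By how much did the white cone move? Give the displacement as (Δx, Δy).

(0.6, -0.2)

The white cone was at about (1.5, 4.3) and moved to about (2.1, 4.1).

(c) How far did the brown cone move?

0.5

From (7.4, 3.2) to (7.3, 2.7), the brown cone covered √(0.1² + 0.5²) ≈ 0.5 units.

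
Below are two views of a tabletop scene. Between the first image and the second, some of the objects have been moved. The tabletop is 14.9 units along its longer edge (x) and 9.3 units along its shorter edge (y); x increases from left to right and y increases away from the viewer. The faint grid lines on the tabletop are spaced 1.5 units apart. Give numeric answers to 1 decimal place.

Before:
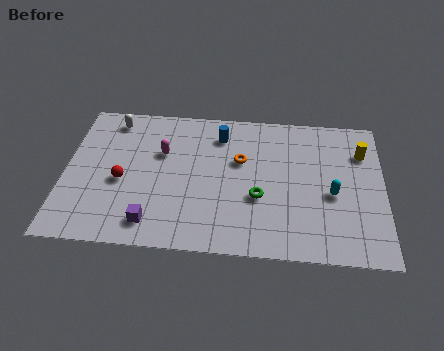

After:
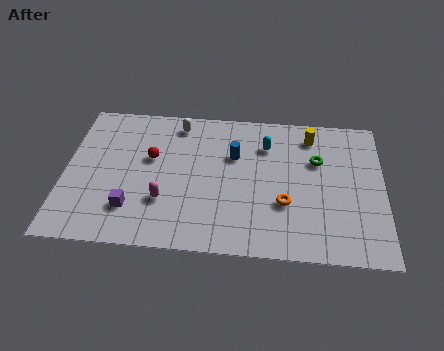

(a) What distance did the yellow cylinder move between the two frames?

2.6

The yellow cylinder moved from about (13.9, 6.8) to (11.5, 7.7), a distance of √(2.4² + 0.9²) ≈ 2.6.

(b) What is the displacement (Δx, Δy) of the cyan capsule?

(-3.1, 2.9)

The cyan capsule started near (12.5, 4.0) and ended near (9.4, 6.9).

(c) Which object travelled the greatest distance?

the cyan capsule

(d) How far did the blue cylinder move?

1.5

The blue cylinder moved from about (7.2, 7.4) to (7.9, 6.1), a distance of √(0.7² + 1.3²) ≈ 1.5.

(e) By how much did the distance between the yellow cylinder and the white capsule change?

-5.6

They were about 11.9 units apart before and 6.3 after — 5.6 units closer together.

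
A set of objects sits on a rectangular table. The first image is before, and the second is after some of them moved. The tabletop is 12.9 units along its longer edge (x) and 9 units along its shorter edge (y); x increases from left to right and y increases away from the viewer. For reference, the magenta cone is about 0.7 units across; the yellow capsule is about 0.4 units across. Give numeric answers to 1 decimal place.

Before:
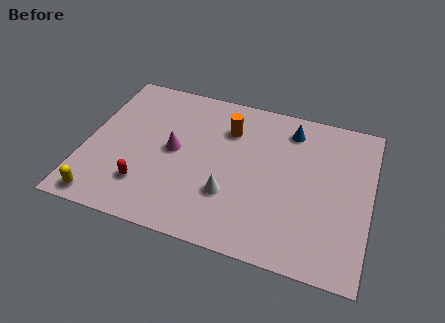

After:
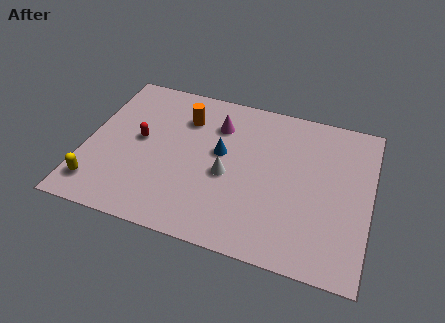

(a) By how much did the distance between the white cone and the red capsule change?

+0.4

The distance was about 3.8 in the first image and 4.2 in the second, so they moved 0.4 units further apart.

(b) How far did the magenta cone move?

2.8

From (4.0, 4.6) to (5.8, 6.7), the magenta cone covered √(1.8² + 2.1²) ≈ 2.8 units.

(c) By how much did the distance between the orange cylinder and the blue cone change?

-0.5

The distance was about 2.9 in the first image and 2.4 in the second, so they moved 0.5 units closer together.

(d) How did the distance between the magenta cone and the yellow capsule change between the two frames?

+2.4

They were about 4.7 units apart before and 7.1 after — 2.4 units further apart.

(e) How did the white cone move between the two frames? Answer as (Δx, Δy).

(-0.2, 1.1)

The white cone started near (6.7, 2.8) and ended near (6.5, 3.9).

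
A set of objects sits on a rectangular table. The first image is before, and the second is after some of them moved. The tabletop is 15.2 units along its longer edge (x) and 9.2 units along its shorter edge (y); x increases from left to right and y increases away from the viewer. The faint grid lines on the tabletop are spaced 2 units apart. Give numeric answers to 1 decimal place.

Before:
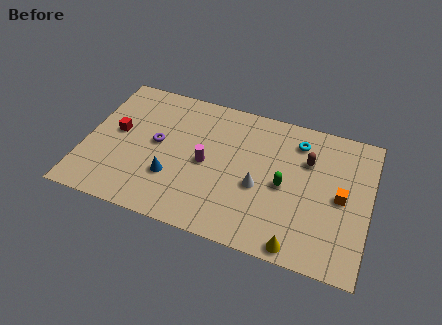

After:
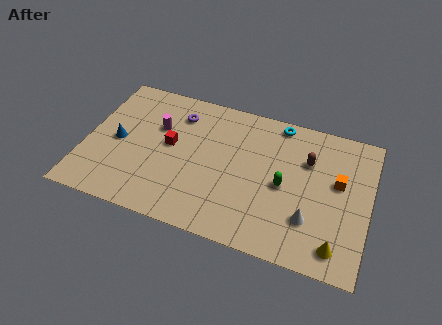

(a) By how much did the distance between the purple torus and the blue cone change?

+1.9

The distance was about 2.2 in the first image and 4.1 in the second, so they moved 1.9 units further apart.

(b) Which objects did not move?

the green capsule and the brown capsule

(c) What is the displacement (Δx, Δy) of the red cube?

(2.9, 0.0)

From the two frames, the red cube sits at roughly (1.6, 5.0) before and (4.5, 5.0) after.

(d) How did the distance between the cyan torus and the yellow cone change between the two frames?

+1.2

The distance was about 6.6 in the first image and 7.8 in the second, so they moved 1.2 units further apart.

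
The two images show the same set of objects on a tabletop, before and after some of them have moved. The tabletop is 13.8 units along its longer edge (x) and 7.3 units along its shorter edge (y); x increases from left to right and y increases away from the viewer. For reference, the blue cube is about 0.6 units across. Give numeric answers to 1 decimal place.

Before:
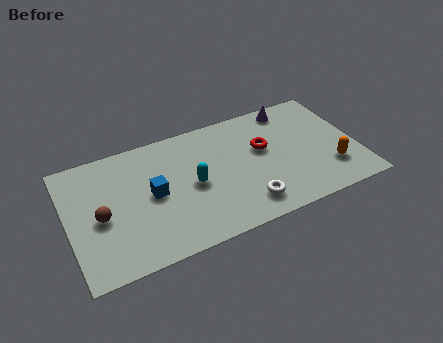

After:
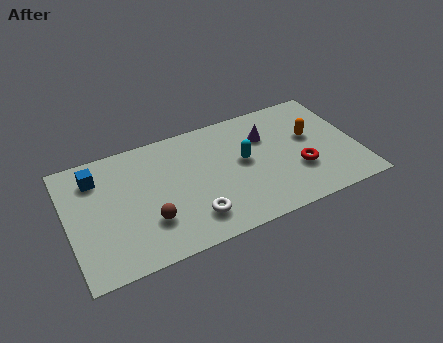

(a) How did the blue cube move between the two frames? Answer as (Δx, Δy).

(-2.5, 2.0)

The blue cube was at about (4.0, 3.7) and moved to about (1.5, 5.7).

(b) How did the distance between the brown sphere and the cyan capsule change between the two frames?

+0.6

They were about 4.4 units apart before and 5.0 after — 0.6 units further apart.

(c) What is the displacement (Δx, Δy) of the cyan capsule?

(2.5, 0.5)

From the two frames, the cyan capsule sits at roughly (5.9, 3.5) before and (8.4, 4.0) after.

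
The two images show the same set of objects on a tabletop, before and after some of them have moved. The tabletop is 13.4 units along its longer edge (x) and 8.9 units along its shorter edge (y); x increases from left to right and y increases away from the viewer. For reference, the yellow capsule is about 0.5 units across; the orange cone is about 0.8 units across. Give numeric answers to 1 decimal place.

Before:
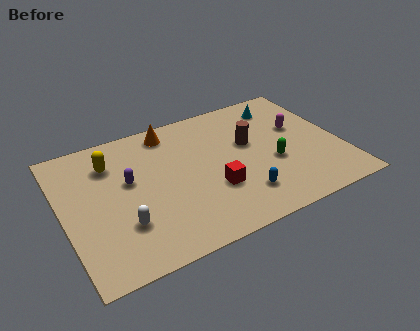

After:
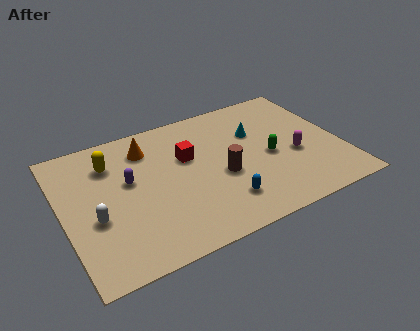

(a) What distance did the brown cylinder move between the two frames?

2.3

The brown cylinder moved from about (9.1, 5.3) to (7.5, 3.7), a distance of √(1.6² + 1.6²) ≈ 2.3.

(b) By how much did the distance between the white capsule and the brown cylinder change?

-0.9

The distance was about 7.0 in the first image and 6.1 in the second, so they moved 0.9 units closer together.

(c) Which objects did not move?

the purple capsule and the yellow capsule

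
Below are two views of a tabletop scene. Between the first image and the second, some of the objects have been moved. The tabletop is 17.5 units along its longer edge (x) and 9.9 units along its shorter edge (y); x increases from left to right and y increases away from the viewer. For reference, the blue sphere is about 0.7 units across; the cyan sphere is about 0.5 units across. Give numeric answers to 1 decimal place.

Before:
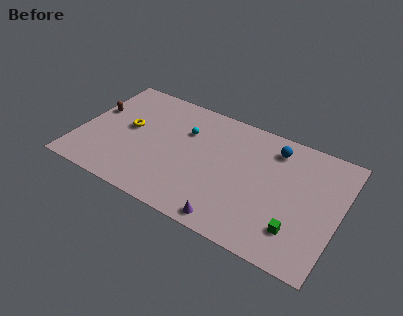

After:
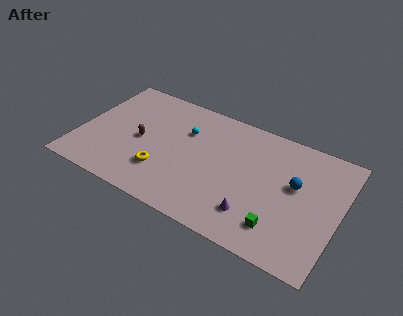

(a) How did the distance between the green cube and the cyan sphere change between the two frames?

-0.8

Before: roughly 9.2 units apart; after: 8.4. That's 0.8 units closer together.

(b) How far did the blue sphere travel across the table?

2.9

From (12.8, 8.1) to (14.5, 5.8), the blue sphere covered √(1.7² + 2.3²) ≈ 2.9 units.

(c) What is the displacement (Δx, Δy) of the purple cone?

(1.4, 1.3)

The purple cone started near (10.8, 1.0) and ended near (12.2, 2.3).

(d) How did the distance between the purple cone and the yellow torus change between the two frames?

-2.5

Before: roughly 8.8 units apart; after: 6.3. That's 2.5 units closer together.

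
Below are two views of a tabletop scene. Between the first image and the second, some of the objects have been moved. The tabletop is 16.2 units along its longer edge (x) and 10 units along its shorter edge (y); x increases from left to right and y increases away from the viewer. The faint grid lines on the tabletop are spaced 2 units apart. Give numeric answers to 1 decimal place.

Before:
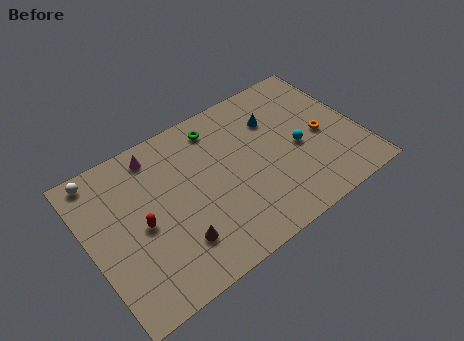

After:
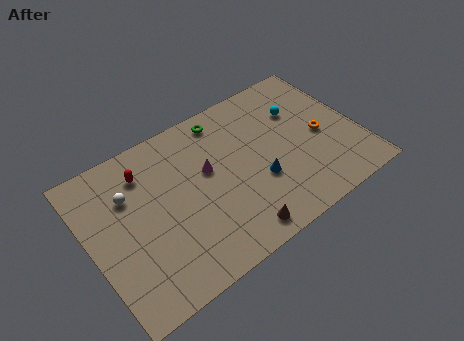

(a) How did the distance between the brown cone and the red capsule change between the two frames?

+5.1

Before: roughly 2.8 units apart; after: 7.9. That's 5.1 units further apart.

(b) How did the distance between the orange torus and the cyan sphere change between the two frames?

+1.0

They were about 1.5 units apart before and 2.5 after — 1.0 units further apart.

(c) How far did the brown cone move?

3.5

The brown cone was near (4.7, 2.5) before and (8.0, 1.2) after, so it travelled √(3.3² + 1.3²) ≈ 3.5 units.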